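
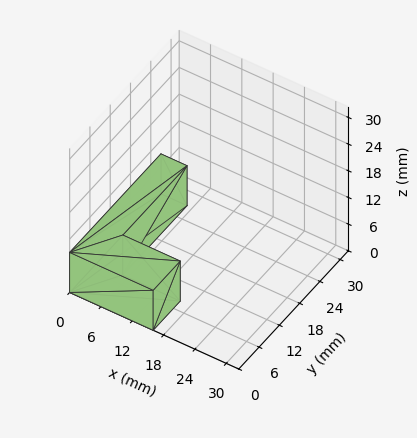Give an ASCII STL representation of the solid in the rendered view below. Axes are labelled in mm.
Reading the render: the shape is an L-shaped prism: outer 16 × 27 mm, arm thicknesses ≈ 8 mm (horizontal) and 5 mm (vertical), extruded 9 mm in z (dimensions read to the nearest mm from the axis ticks). For the STL, each face is triangulated and given an outward normal.

solid part
  facet normal 0.0000 0.0000 -1.0000
    outer loop
      vertex 16.00 8.00 0.00
      vertex 16.00 0.00 0.00
      vertex 0.00 0.00 0.00
    endloop
  endfacet
  facet normal 0.0000 0.0000 -1.0000
    outer loop
      vertex 5.00 8.00 0.00
      vertex 16.00 8.00 0.00
      vertex 0.00 0.00 0.00
    endloop
  endfacet
  facet normal 0.0000 0.0000 -1.0000
    outer loop
      vertex 5.00 27.00 0.00
      vertex 5.00 8.00 0.00
      vertex 0.00 0.00 0.00
    endloop
  endfacet
  facet normal 0.0000 0.0000 -1.0000
    outer loop
      vertex 0.00 27.00 0.00
      vertex 5.00 27.00 0.00
      vertex 0.00 0.00 0.00
    endloop
  endfacet
  facet normal 0.0000 0.0000 1.0000
    outer loop
      vertex 0.00 0.00 9.00
      vertex 16.00 0.00 9.00
      vertex 16.00 8.00 9.00
    endloop
  endfacet
  facet normal 0.0000 0.0000 1.0000
    outer loop
      vertex 0.00 0.00 9.00
      vertex 16.00 8.00 9.00
      vertex 5.00 8.00 9.00
    endloop
  endfacet
  facet normal 0.0000 0.0000 1.0000
    outer loop
      vertex 0.00 0.00 9.00
      vertex 5.00 8.00 9.00
      vertex 5.00 27.00 9.00
    endloop
  endfacet
  facet normal 0.0000 0.0000 1.0000
    outer loop
      vertex 0.00 0.00 9.00
      vertex 5.00 27.00 9.00
      vertex 0.00 27.00 9.00
    endloop
  endfacet
  facet normal 0.0000 -1.0000 0.0000
    outer loop
      vertex 0.00 0.00 0.00
      vertex 16.00 0.00 0.00
      vertex 16.00 0.00 9.00
    endloop
  endfacet
  facet normal 0.0000 -1.0000 0.0000
    outer loop
      vertex 0.00 0.00 0.00
      vertex 16.00 0.00 9.00
      vertex 0.00 0.00 9.00
    endloop
  endfacet
  facet normal 1.0000 0.0000 0.0000
    outer loop
      vertex 16.00 0.00 0.00
      vertex 16.00 8.00 0.00
      vertex 16.00 8.00 9.00
    endloop
  endfacet
  facet normal 1.0000 0.0000 0.0000
    outer loop
      vertex 16.00 0.00 0.00
      vertex 16.00 8.00 9.00
      vertex 16.00 0.00 9.00
    endloop
  endfacet
  facet normal 0.0000 1.0000 0.0000
    outer loop
      vertex 16.00 8.00 0.00
      vertex 5.00 8.00 0.00
      vertex 5.00 8.00 9.00
    endloop
  endfacet
  facet normal 0.0000 1.0000 0.0000
    outer loop
      vertex 16.00 8.00 0.00
      vertex 5.00 8.00 9.00
      vertex 16.00 8.00 9.00
    endloop
  endfacet
  facet normal 1.0000 0.0000 0.0000
    outer loop
      vertex 5.00 8.00 0.00
      vertex 5.00 27.00 0.00
      vertex 5.00 27.00 9.00
    endloop
  endfacet
  facet normal 1.0000 0.0000 0.0000
    outer loop
      vertex 5.00 8.00 0.00
      vertex 5.00 27.00 9.00
      vertex 5.00 8.00 9.00
    endloop
  endfacet
  facet normal 0.0000 1.0000 0.0000
    outer loop
      vertex 5.00 27.00 0.00
      vertex 0.00 27.00 0.00
      vertex 0.00 27.00 9.00
    endloop
  endfacet
  facet normal 0.0000 1.0000 0.0000
    outer loop
      vertex 5.00 27.00 0.00
      vertex 0.00 27.00 9.00
      vertex 5.00 27.00 9.00
    endloop
  endfacet
  facet normal -1.0000 0.0000 0.0000
    outer loop
      vertex 0.00 27.00 0.00
      vertex 0.00 0.00 0.00
      vertex 0.00 0.00 9.00
    endloop
  endfacet
  facet normal -1.0000 0.0000 0.0000
    outer loop
      vertex 0.00 27.00 0.00
      vertex 0.00 0.00 9.00
      vertex 0.00 27.00 9.00
    endloop
  endfacet
endsolid part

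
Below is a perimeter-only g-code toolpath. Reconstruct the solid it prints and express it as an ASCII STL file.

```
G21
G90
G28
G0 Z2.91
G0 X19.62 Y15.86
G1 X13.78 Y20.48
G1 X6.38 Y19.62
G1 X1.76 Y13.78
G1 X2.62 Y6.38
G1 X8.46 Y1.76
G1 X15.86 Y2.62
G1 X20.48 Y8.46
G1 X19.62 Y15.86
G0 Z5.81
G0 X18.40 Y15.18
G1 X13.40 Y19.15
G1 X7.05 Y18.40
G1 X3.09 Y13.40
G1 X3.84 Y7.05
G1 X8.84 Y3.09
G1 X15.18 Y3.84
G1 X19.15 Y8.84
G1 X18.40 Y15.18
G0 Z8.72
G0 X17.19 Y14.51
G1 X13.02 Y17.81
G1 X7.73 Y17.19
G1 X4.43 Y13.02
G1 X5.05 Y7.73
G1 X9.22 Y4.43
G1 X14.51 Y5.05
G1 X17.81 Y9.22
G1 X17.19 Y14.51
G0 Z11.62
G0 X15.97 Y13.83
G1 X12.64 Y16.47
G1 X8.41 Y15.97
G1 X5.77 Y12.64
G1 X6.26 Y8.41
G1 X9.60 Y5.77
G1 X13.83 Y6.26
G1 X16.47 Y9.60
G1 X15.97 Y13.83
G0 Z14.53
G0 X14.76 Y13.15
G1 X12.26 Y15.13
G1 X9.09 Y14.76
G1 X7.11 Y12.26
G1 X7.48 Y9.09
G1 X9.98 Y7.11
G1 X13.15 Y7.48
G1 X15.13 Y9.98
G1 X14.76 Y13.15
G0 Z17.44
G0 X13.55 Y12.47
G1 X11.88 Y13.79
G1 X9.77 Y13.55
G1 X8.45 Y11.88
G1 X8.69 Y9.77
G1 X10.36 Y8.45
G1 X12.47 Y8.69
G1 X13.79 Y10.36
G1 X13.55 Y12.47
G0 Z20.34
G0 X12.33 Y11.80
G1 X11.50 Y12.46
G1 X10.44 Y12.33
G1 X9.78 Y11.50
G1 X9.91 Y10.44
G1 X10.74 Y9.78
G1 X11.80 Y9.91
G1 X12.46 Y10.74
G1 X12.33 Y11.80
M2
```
solid part
  facet normal 0.0000 0.0000 -1.0000
    outer loop
      vertex 5.70 20.83 0.00
      vertex 14.16 21.82 0.00
      vertex 20.83 16.54 0.00
    endloop
  endfacet
  facet normal 0.0000 0.0000 -1.0000
    outer loop
      vertex 0.42 14.16 0.00
      vertex 5.70 20.83 0.00
      vertex 20.83 16.54 0.00
    endloop
  endfacet
  facet normal 0.0000 0.0000 -1.0000
    outer loop
      vertex 1.41 5.70 0.00
      vertex 0.42 14.16 0.00
      vertex 20.83 16.54 0.00
    endloop
  endfacet
  facet normal 0.0000 0.0000 -1.0000
    outer loop
      vertex 8.08 0.42 0.00
      vertex 1.41 5.70 0.00
      vertex 20.83 16.54 0.00
    endloop
  endfacet
  facet normal 0.0000 0.0000 -1.0000
    outer loop
      vertex 16.54 1.41 0.00
      vertex 8.08 0.42 0.00
      vertex 20.83 16.54 0.00
    endloop
  endfacet
  facet normal 0.0000 0.0000 -1.0000
    outer loop
      vertex 21.82 8.08 0.00
      vertex 16.54 1.41 0.00
      vertex 20.83 16.54 0.00
    endloop
  endfacet
  facet normal 0.5677 0.7171 0.4043
    outer loop
      vertex 20.83 16.54 0.00
      vertex 14.16 21.82 0.00
      vertex 11.12 11.12 23.25
    endloop
  endfacet
  facet normal -0.1063 0.9085 0.4042
    outer loop
      vertex 14.16 21.82 0.00
      vertex 5.70 20.83 0.00
      vertex 11.12 11.12 23.25
    endloop
  endfacet
  facet normal -0.7171 0.5677 0.4043
    outer loop
      vertex 5.70 20.83 0.00
      vertex 0.42 14.16 0.00
      vertex 11.12 11.12 23.25
    endloop
  endfacet
  facet normal -0.9085 -0.1063 0.4042
    outer loop
      vertex 0.42 14.16 0.00
      vertex 1.41 5.70 0.00
      vertex 11.12 11.12 23.25
    endloop
  endfacet
  facet normal -0.5677 -0.7171 0.4043
    outer loop
      vertex 1.41 5.70 0.00
      vertex 8.08 0.42 0.00
      vertex 11.12 11.12 23.25
    endloop
  endfacet
  facet normal 0.1063 -0.9085 0.4042
    outer loop
      vertex 8.08 0.42 0.00
      vertex 16.54 1.41 0.00
      vertex 11.12 11.12 23.25
    endloop
  endfacet
  facet normal 0.7171 -0.5677 0.4043
    outer loop
      vertex 16.54 1.41 0.00
      vertex 21.82 8.08 0.00
      vertex 11.12 11.12 23.25
    endloop
  endfacet
  facet normal 0.9085 0.1063 0.4042
    outer loop
      vertex 21.82 8.08 0.00
      vertex 20.83 16.54 0.00
      vertex 11.12 11.12 23.25
    endloop
  endfacet
endsolid part

The G0 Z moves step by Δz≈2.91 mm. The G1 loops shrink linearly with z, so the solid tapers from its base footprint up to z≈23.2. Closing with a flat bottom cap and the tapered top and triangulating gives 14 facets — a regular 8-sided pyramid, base circumscribed radius ≈ 11.1 mm, apex at z ≈ 23.2 mm.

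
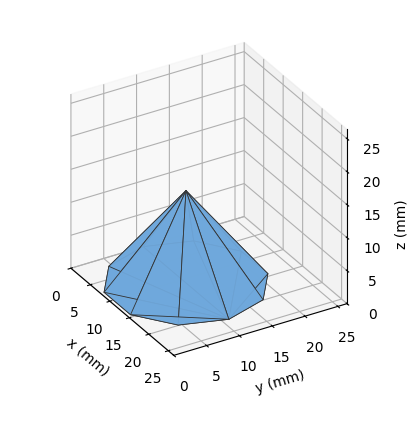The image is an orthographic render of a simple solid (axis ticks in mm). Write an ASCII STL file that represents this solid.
Reading the render: the shape is a regular 10-sided pyramid, base circumscribed radius ≈ 11 mm, apex at z ≈ 14 mm (dimensions read to the nearest mm from the axis ticks). For the STL, each face is triangulated and given an outward normal.

solid part
  facet normal 0.0000 0.0000 -1.0000
    outer loop
      vertex 14.40 21.46 0.00
      vertex 19.90 17.47 0.00
      vertex 22.00 11.00 0.00
    endloop
  endfacet
  facet normal 0.0000 0.0000 -1.0000
    outer loop
      vertex 7.60 21.46 0.00
      vertex 14.40 21.46 0.00
      vertex 22.00 11.00 0.00
    endloop
  endfacet
  facet normal 0.0000 0.0000 -1.0000
    outer loop
      vertex 2.10 17.47 0.00
      vertex 7.60 21.46 0.00
      vertex 22.00 11.00 0.00
    endloop
  endfacet
  facet normal 0.0000 0.0000 -1.0000
    outer loop
      vertex 0.00 11.00 0.00
      vertex 2.10 17.47 0.00
      vertex 22.00 11.00 0.00
    endloop
  endfacet
  facet normal 0.0000 0.0000 -1.0000
    outer loop
      vertex 2.10 4.53 0.00
      vertex 0.00 11.00 0.00
      vertex 22.00 11.00 0.00
    endloop
  endfacet
  facet normal 0.0000 0.0000 -1.0000
    outer loop
      vertex 7.60 0.54 0.00
      vertex 2.10 4.53 0.00
      vertex 22.00 11.00 0.00
    endloop
  endfacet
  facet normal 0.0000 0.0000 -1.0000
    outer loop
      vertex 14.40 0.54 0.00
      vertex 7.60 0.54 0.00
      vertex 22.00 11.00 0.00
    endloop
  endfacet
  facet normal 0.0000 0.0000 -1.0000
    outer loop
      vertex 19.90 4.53 0.00
      vertex 14.40 0.54 0.00
      vertex 22.00 11.00 0.00
    endloop
  endfacet
  facet normal 0.7619 0.2473 0.5986
    outer loop
      vertex 22.00 11.00 0.00
      vertex 19.90 17.47 0.00
      vertex 11.00 11.00 14.00
    endloop
  endfacet
  facet normal 0.4704 0.6484 0.5987
    outer loop
      vertex 19.90 17.47 0.00
      vertex 14.40 21.46 0.00
      vertex 11.00 11.00 14.00
    endloop
  endfacet
  facet normal 0.0000 0.8011 0.5985
    outer loop
      vertex 14.40 21.46 0.00
      vertex 7.60 21.46 0.00
      vertex 11.00 11.00 14.00
    endloop
  endfacet
  facet normal -0.4704 0.6484 0.5987
    outer loop
      vertex 7.60 21.46 0.00
      vertex 2.10 17.47 0.00
      vertex 11.00 11.00 14.00
    endloop
  endfacet
  facet normal -0.7619 0.2473 0.5986
    outer loop
      vertex 2.10 17.47 0.00
      vertex 0.00 11.00 0.00
      vertex 11.00 11.00 14.00
    endloop
  endfacet
  facet normal -0.7619 -0.2473 0.5986
    outer loop
      vertex 0.00 11.00 0.00
      vertex 2.10 4.53 0.00
      vertex 11.00 11.00 14.00
    endloop
  endfacet
  facet normal -0.4704 -0.6484 0.5987
    outer loop
      vertex 2.10 4.53 0.00
      vertex 7.60 0.54 0.00
      vertex 11.00 11.00 14.00
    endloop
  endfacet
  facet normal 0.0000 -0.8011 0.5985
    outer loop
      vertex 7.60 0.54 0.00
      vertex 14.40 0.54 0.00
      vertex 11.00 11.00 14.00
    endloop
  endfacet
  facet normal 0.4704 -0.6484 0.5987
    outer loop
      vertex 14.40 0.54 0.00
      vertex 19.90 4.53 0.00
      vertex 11.00 11.00 14.00
    endloop
  endfacet
  facet normal 0.7619 -0.2473 0.5986
    outer loop
      vertex 19.90 4.53 0.00
      vertex 22.00 11.00 0.00
      vertex 11.00 11.00 14.00
    endloop
  endfacet
endsolid part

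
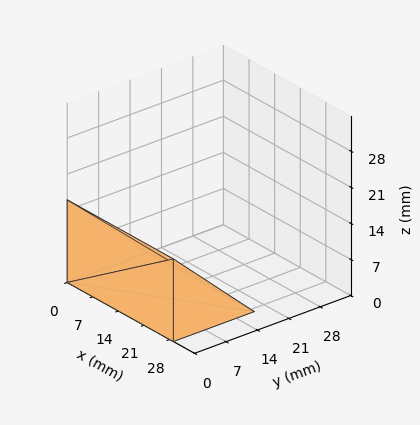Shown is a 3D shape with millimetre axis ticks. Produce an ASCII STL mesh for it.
Reading the render: the shape is a wedge (ramp): 29 × 18 mm base, rising to 16 mm along the y=0 edge and sloping linearly to z=0 at y=18 (dimensions read to the nearest mm from the axis ticks). For the STL, each face is triangulated and given an outward normal.

solid part
  facet normal 0.0000 0.0000 -1.0000
    outer loop
      vertex 29.0 18.0 0.0
      vertex 29.0 0.0 0.0
      vertex 0.0 0.0 0.0
    endloop
  endfacet
  facet normal 0.0000 0.0000 -1.0000
    outer loop
      vertex 0.0 18.0 0.0
      vertex 29.0 18.0 0.0
      vertex 0.0 0.0 0.0
    endloop
  endfacet
  facet normal 0.0000 -1.0000 0.0000
    outer loop
      vertex 0.0 0.0 0.0
      vertex 29.0 0.0 0.0
      vertex 29.0 0.0 16.0
    endloop
  endfacet
  facet normal 0.0000 -1.0000 0.0000
    outer loop
      vertex 0.0 0.0 0.0
      vertex 29.0 0.0 16.0
      vertex 0.0 0.0 16.0
    endloop
  endfacet
  facet normal 0.0000 0.6644 0.7474
    outer loop
      vertex 0.0 0.0 16.0
      vertex 29.0 0.0 16.0
      vertex 29.0 18.0 0.0
    endloop
  endfacet
  facet normal 0.0000 0.6644 0.7474
    outer loop
      vertex 0.0 0.0 16.0
      vertex 29.0 18.0 0.0
      vertex 0.0 18.0 0.0
    endloop
  endfacet
  facet normal -1.0000 0.0000 0.0000
    outer loop
      vertex 0.0 0.0 16.0
      vertex 0.0 18.0 0.0
      vertex 0.0 0.0 0.0
    endloop
  endfacet
  facet normal 1.0000 0.0000 0.0000
    outer loop
      vertex 29.0 0.0 0.0
      vertex 29.0 18.0 0.0
      vertex 29.0 0.0 16.0
    endloop
  endfacet
endsolid part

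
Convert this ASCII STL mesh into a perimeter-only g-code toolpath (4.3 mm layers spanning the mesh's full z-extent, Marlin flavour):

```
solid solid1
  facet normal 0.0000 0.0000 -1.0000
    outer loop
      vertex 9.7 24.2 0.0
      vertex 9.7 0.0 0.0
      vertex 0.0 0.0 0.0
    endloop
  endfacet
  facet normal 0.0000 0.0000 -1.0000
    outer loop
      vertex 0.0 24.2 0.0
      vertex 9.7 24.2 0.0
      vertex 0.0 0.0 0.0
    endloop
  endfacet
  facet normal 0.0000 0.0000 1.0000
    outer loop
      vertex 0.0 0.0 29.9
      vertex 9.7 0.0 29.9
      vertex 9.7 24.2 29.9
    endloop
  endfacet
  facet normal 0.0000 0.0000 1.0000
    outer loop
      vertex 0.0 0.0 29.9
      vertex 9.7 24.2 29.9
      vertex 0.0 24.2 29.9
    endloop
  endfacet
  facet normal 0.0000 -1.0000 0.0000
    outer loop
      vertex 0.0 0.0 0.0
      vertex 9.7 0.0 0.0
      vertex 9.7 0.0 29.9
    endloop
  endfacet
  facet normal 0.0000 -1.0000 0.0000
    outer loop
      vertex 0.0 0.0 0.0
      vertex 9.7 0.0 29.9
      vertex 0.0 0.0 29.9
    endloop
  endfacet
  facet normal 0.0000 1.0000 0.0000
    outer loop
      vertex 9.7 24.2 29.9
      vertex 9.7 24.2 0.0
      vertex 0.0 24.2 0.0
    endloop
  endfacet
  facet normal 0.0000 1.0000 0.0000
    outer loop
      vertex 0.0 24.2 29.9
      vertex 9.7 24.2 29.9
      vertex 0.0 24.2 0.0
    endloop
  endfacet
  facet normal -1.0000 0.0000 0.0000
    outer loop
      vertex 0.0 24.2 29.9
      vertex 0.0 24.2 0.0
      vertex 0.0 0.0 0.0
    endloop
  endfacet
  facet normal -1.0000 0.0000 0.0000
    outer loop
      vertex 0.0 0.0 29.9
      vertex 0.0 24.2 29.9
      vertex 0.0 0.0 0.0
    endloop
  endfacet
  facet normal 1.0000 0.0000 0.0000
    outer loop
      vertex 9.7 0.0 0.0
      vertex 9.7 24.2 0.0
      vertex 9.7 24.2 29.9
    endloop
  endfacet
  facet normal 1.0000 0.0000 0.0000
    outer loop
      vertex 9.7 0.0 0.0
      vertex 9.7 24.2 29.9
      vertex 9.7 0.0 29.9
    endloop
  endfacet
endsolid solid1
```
; perimeter-only toolpath
G21 ; units = mm
G90 ; absolute positioning
G28 ; home
; layer 1
G0 Z4.3
G0 X0.0 Y0.0
G1 X9.7 Y0.0
G1 X9.7 Y24.2
G1 X0.0 Y24.2
G1 X0.0 Y0.0
; layer 2
G0 Z8.5
G0 X0.0 Y0.0
G1 X9.7 Y0.0
G1 X9.7 Y24.2
G1 X0.0 Y24.2
G1 X0.0 Y0.0
; layer 3
G0 Z12.8
G0 X0.0 Y0.0
G1 X9.7 Y0.0
G1 X9.7 Y24.2
G1 X0.0 Y24.2
G1 X0.0 Y0.0
; layer 4
G0 Z17.1
G0 X0.0 Y0.0
G1 X9.7 Y0.0
G1 X9.7 Y24.2
G1 X0.0 Y24.2
G1 X0.0 Y0.0
; layer 5
G0 Z21.4
G0 X0.0 Y0.0
G1 X9.7 Y0.0
G1 X9.7 Y24.2
G1 X0.0 Y24.2
G1 X0.0 Y0.0
; layer 6
G0 Z25.6
G0 X0.0 Y0.0
G1 X9.7 Y0.0
G1 X9.7 Y24.2
G1 X0.0 Y24.2
G1 X0.0 Y0.0
; layer 7
G0 Z29.9
G0 X0.0 Y0.0
G1 X9.7 Y0.0
G1 X9.7 Y24.2
G1 X0.0 Y24.2
G1 X0.0 Y0.0
M2 ; end

The solid is a rectangular box, roughly 9.7 × 24.2 mm footprint and 29.9 mm tall. Slicing at Δz = 4.3 mm — 7 equal slices spanning the solid's height, so layer i sits at z = i·h/7 — gives 7 non-empty perimeters. Each is a 4-segment closed polygon; G0 lifts to the layer z and rapids to the start vertex, then G1 traces the edges.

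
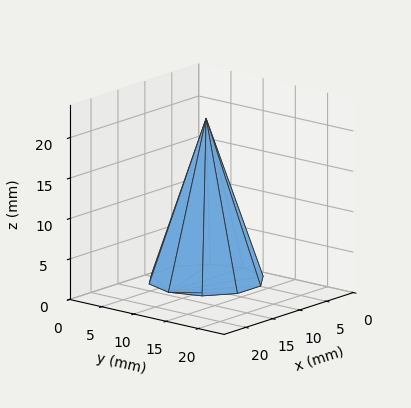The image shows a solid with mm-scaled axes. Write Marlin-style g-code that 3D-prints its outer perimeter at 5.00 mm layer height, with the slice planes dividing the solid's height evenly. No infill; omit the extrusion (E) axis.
Reading the render: the shape is a regular 10-sided pyramid, base circumscribed radius ≈ 7 mm, apex at z ≈ 20 mm (dimensions read to the nearest mm from the axis ticks). For the g-code, the solid's height is divided into equal slices at the stated Δz and each level perimeter traced with G1 moves after a G0 lift.

; perimeter-only toolpath
G21 ; units = mm
G90 ; absolute positioning
G28 ; home
; layer 1
G0 Z5.00
G0 X12.25 Y7.00
G1 X11.25 Y10.08
G1 X8.62 Y12.00
G1 X5.38 Y12.00
G1 X2.75 Y10.08
G1 X1.75 Y7.00
G1 X2.75 Y3.92
G1 X5.38 Y2.00
G1 X8.62 Y2.00
G1 X11.25 Y3.92
G1 X12.25 Y7.00
; layer 2
G0 Z10.00
G0 X10.50 Y7.00
G1 X9.83 Y9.05
G1 X8.08 Y10.33
G1 X5.92 Y10.33
G1 X4.17 Y9.05
G1 X3.50 Y7.00
G1 X4.17 Y4.95
G1 X5.92 Y3.67
G1 X8.08 Y3.67
G1 X9.83 Y4.95
G1 X10.50 Y7.00
; layer 3
G0 Z15.00
G0 X8.75 Y7.00
G1 X8.41 Y8.03
G1 X7.54 Y8.66
G1 X6.46 Y8.66
G1 X5.58 Y8.03
G1 X5.25 Y7.00
G1 X5.58 Y5.97
G1 X6.46 Y5.33
G1 X7.54 Y5.33
G1 X8.41 Y5.97
G1 X8.75 Y7.00
M2 ; end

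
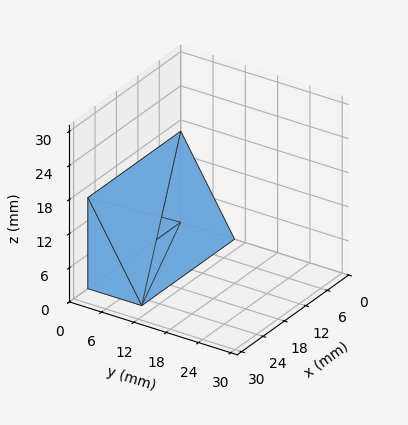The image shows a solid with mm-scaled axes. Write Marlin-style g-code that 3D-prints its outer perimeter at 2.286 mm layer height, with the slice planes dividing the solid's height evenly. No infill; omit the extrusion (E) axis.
Reading the render: the shape is a wedge (ramp): 26 × 10 mm base, rising to 16 mm along the y=0 edge and sloping linearly to z=0 at y=10 (dimensions read to the nearest mm from the axis ticks). For the g-code, the solid's height is divided into equal slices at the stated Δz and each level perimeter traced with G1 moves after a G0 lift.

; perimeter-only toolpath
G21 ; units = mm
G90 ; absolute positioning
G28 ; home
; layer 1
G0 Z2.286
G0 X0.000 Y0.000
G1 X26.000 Y0.000
G1 X26.000 Y8.571
G1 X0.000 Y8.571
G1 X0.000 Y0.000
; layer 2
G0 Z4.571
G0 X0.000 Y0.000
G1 X26.000 Y0.000
G1 X26.000 Y7.143
G1 X0.000 Y7.143
G1 X0.000 Y0.000
; layer 3
G0 Z6.857
G0 X0.000 Y0.000
G1 X26.000 Y0.000
G1 X26.000 Y5.714
G1 X0.000 Y5.714
G1 X0.000 Y0.000
; layer 4
G0 Z9.143
G0 X0.000 Y0.000
G1 X26.000 Y0.000
G1 X26.000 Y4.286
G1 X0.000 Y4.286
G1 X0.000 Y0.000
; layer 5
G0 Z11.429
G0 X0.000 Y0.000
G1 X26.000 Y0.000
G1 X26.000 Y2.857
G1 X0.000 Y2.857
G1 X0.000 Y0.000
; layer 6
G0 Z13.714
G0 X0.000 Y0.000
G1 X26.000 Y0.000
G1 X26.000 Y1.429
G1 X0.000 Y1.429
G1 X0.000 Y0.000
M2 ; end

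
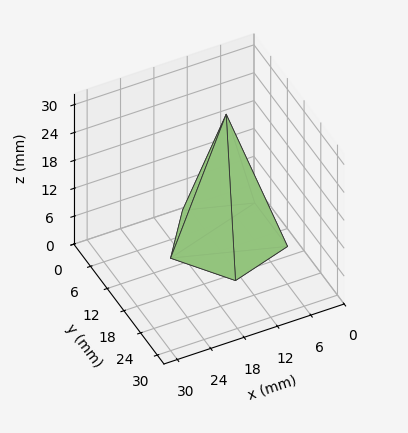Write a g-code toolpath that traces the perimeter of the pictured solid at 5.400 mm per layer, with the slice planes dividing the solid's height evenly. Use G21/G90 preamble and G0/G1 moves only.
Reading the render: the shape is a regular 5-sided pyramid, base circumscribed radius ≈ 10 mm, apex at z ≈ 27 mm (dimensions read to the nearest mm from the axis ticks). For the g-code, the solid's height is divided into equal slices at the stated Δz and each level perimeter traced with G1 moves after a G0 lift.

; perimeter-only toolpath
G21 ; units = mm
G90 ; absolute positioning
G28 ; home
; layer 1
G0 Z5.400
G0 X18.000 Y10.000
G1 X12.472 Y17.609
G1 X3.528 Y14.702
G1 X3.528 Y5.298
G1 X12.472 Y2.391
G1 X18.000 Y10.000
; layer 2
G0 Z10.800
G0 X16.000 Y10.000
G1 X11.854 Y15.707
G1 X5.146 Y13.527
G1 X5.146 Y6.473
G1 X11.854 Y4.293
G1 X16.000 Y10.000
; layer 3
G0 Z16.200
G0 X14.000 Y10.000
G1 X11.236 Y13.804
G1 X6.764 Y12.351
G1 X6.764 Y7.649
G1 X11.236 Y6.196
G1 X14.000 Y10.000
; layer 4
G0 Z21.600
G0 X12.000 Y10.000
G1 X10.618 Y11.902
G1 X8.382 Y11.176
G1 X8.382 Y8.824
G1 X10.618 Y8.098
G1 X12.000 Y10.000
M2 ; end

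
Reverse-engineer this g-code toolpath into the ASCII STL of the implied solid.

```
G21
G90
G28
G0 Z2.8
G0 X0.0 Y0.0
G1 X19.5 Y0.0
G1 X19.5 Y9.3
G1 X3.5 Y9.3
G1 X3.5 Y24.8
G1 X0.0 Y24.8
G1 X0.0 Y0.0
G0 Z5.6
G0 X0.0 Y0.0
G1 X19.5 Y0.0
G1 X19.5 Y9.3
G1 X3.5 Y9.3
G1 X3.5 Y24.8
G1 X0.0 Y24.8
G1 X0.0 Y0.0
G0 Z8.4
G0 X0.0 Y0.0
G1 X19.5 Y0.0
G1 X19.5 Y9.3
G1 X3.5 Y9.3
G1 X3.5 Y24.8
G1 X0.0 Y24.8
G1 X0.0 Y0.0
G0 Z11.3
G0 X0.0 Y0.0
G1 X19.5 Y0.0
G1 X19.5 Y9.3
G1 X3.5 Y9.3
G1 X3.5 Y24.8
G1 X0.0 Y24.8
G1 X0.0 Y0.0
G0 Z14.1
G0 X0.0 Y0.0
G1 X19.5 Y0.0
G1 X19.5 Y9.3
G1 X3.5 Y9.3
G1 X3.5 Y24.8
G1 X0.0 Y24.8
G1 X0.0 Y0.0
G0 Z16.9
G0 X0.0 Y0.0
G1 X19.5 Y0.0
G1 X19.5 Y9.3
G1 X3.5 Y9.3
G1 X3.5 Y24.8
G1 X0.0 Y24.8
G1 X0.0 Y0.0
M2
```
solid part
  facet normal 0.0000 0.0000 -1.0000
    outer loop
      vertex 19.5 9.3 0.0
      vertex 19.5 0.0 0.0
      vertex 0.0 0.0 0.0
    endloop
  endfacet
  facet normal 0.0000 0.0000 -1.0000
    outer loop
      vertex 3.5 9.3 0.0
      vertex 19.5 9.3 0.0
      vertex 0.0 0.0 0.0
    endloop
  endfacet
  facet normal 0.0000 0.0000 -1.0000
    outer loop
      vertex 3.5 24.8 0.0
      vertex 3.5 9.3 0.0
      vertex 0.0 0.0 0.0
    endloop
  endfacet
  facet normal 0.0000 0.0000 -1.0000
    outer loop
      vertex 0.0 24.8 0.0
      vertex 3.5 24.8 0.0
      vertex 0.0 0.0 0.0
    endloop
  endfacet
  facet normal 0.0000 0.0000 1.0000
    outer loop
      vertex 0.0 0.0 16.9
      vertex 19.5 0.0 16.9
      vertex 19.5 9.3 16.9
    endloop
  endfacet
  facet normal 0.0000 0.0000 1.0000
    outer loop
      vertex 0.0 0.0 16.9
      vertex 19.5 9.3 16.9
      vertex 3.5 9.3 16.9
    endloop
  endfacet
  facet normal 0.0000 0.0000 1.0000
    outer loop
      vertex 0.0 0.0 16.9
      vertex 3.5 9.3 16.9
      vertex 3.5 24.8 16.9
    endloop
  endfacet
  facet normal 0.0000 0.0000 1.0000
    outer loop
      vertex 0.0 0.0 16.9
      vertex 3.5 24.8 16.9
      vertex 0.0 24.8 16.9
    endloop
  endfacet
  facet normal 0.0000 -1.0000 0.0000
    outer loop
      vertex 0.0 0.0 0.0
      vertex 19.5 0.0 0.0
      vertex 19.5 0.0 16.9
    endloop
  endfacet
  facet normal 0.0000 -1.0000 0.0000
    outer loop
      vertex 0.0 0.0 0.0
      vertex 19.5 0.0 16.9
      vertex 0.0 0.0 16.9
    endloop
  endfacet
  facet normal 1.0000 0.0000 0.0000
    outer loop
      vertex 19.5 0.0 0.0
      vertex 19.5 9.3 0.0
      vertex 19.5 9.3 16.9
    endloop
  endfacet
  facet normal 1.0000 0.0000 0.0000
    outer loop
      vertex 19.5 0.0 0.0
      vertex 19.5 9.3 16.9
      vertex 19.5 0.0 16.9
    endloop
  endfacet
  facet normal 0.0000 1.0000 0.0000
    outer loop
      vertex 19.5 9.3 0.0
      vertex 3.5 9.3 0.0
      vertex 3.5 9.3 16.9
    endloop
  endfacet
  facet normal 0.0000 1.0000 0.0000
    outer loop
      vertex 19.5 9.3 0.0
      vertex 3.5 9.3 16.9
      vertex 19.5 9.3 16.9
    endloop
  endfacet
  facet normal 1.0000 0.0000 0.0000
    outer loop
      vertex 3.5 9.3 0.0
      vertex 3.5 24.8 0.0
      vertex 3.5 24.8 16.9
    endloop
  endfacet
  facet normal 1.0000 0.0000 0.0000
    outer loop
      vertex 3.5 9.3 0.0
      vertex 3.5 24.8 16.9
      vertex 3.5 9.3 16.9
    endloop
  endfacet
  facet normal 0.0000 1.0000 0.0000
    outer loop
      vertex 3.5 24.8 0.0
      vertex 0.0 24.8 0.0
      vertex 0.0 24.8 16.9
    endloop
  endfacet
  facet normal 0.0000 1.0000 0.0000
    outer loop
      vertex 3.5 24.8 0.0
      vertex 0.0 24.8 16.9
      vertex 3.5 24.8 16.9
    endloop
  endfacet
  facet normal -1.0000 0.0000 0.0000
    outer loop
      vertex 0.0 24.8 0.0
      vertex 0.0 0.0 0.0
      vertex 0.0 0.0 16.9
    endloop
  endfacet
  facet normal -1.0000 0.0000 0.0000
    outer loop
      vertex 0.0 24.8 0.0
      vertex 0.0 0.0 16.9
      vertex 0.0 24.8 16.9
    endloop
  endfacet
endsolid part

The G0 Z moves step by Δz≈2.8 mm. Every layer's G1 loop is the same polygon, so the solid is a straight extrusion of it from z=0 to z≈16.9. Closing with flat bottom and top caps and triangulating gives 20 facets — an L-shaped prism: outer 19.5 × 24.8 mm, arm thicknesses ≈ 9.3 mm (horizontal) and 3.5 mm (vertical), extruded 16.9 mm in z.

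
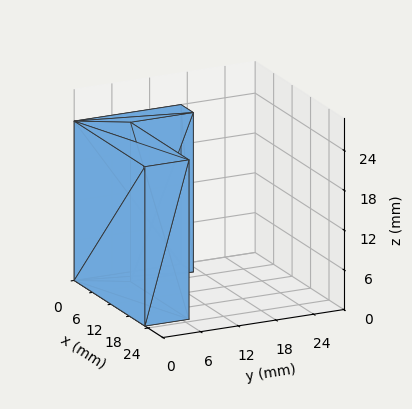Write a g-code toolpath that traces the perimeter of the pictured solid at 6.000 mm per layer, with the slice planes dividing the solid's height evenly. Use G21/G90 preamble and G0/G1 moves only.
Reading the render: the shape is an L-shaped prism: outer 23 × 17 mm, arm thicknesses ≈ 7 mm (horizontal) and 4 mm (vertical), extruded 24 mm in z (dimensions read to the nearest mm from the axis ticks). For the g-code, the solid's height is divided into equal slices at the stated Δz and each level perimeter traced with G1 moves after a G0 lift.

; perimeter-only toolpath
G21 ; units = mm
G90 ; absolute positioning
G28 ; home
; layer 1
G0 Z6.000
G0 X0.000 Y0.000
G1 X23.000 Y0.000
G1 X23.000 Y7.000
G1 X4.000 Y7.000
G1 X4.000 Y17.000
G1 X0.000 Y17.000
G1 X0.000 Y0.000
; layer 2
G0 Z12.000
G0 X0.000 Y0.000
G1 X23.000 Y0.000
G1 X23.000 Y7.000
G1 X4.000 Y7.000
G1 X4.000 Y17.000
G1 X0.000 Y17.000
G1 X0.000 Y0.000
; layer 3
G0 Z18.000
G0 X0.000 Y0.000
G1 X23.000 Y0.000
G1 X23.000 Y7.000
G1 X4.000 Y7.000
G1 X4.000 Y17.000
G1 X0.000 Y17.000
G1 X0.000 Y0.000
; layer 4
G0 Z24.000
G0 X0.000 Y0.000
G1 X23.000 Y0.000
G1 X23.000 Y7.000
G1 X4.000 Y7.000
G1 X4.000 Y17.000
G1 X0.000 Y17.000
G1 X0.000 Y0.000
M2 ; end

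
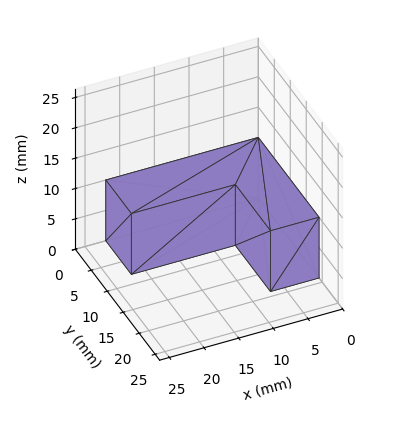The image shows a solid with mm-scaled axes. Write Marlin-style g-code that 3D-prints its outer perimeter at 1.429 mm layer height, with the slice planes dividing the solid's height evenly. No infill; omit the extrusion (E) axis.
Reading the render: the shape is an L-shaped prism: outer 22 × 19 mm, arm thicknesses ≈ 8 mm (horizontal) and 7 mm (vertical), extruded 10 mm in z (dimensions read to the nearest mm from the axis ticks). For the g-code, the solid's height is divided into equal slices at the stated Δz and each level perimeter traced with G1 moves after a G0 lift.

; perimeter-only toolpath
G21 ; units = mm
G90 ; absolute positioning
G28 ; home
; layer 1
G0 Z1.429
G0 X0.000 Y0.000
G1 X22.000 Y0.000
G1 X22.000 Y8.000
G1 X7.000 Y8.000
G1 X7.000 Y19.000
G1 X0.000 Y19.000
G1 X0.000 Y0.000
; layer 2
G0 Z2.857
G0 X0.000 Y0.000
G1 X22.000 Y0.000
G1 X22.000 Y8.000
G1 X7.000 Y8.000
G1 X7.000 Y19.000
G1 X0.000 Y19.000
G1 X0.000 Y0.000
; layer 3
G0 Z4.286
G0 X0.000 Y0.000
G1 X22.000 Y0.000
G1 X22.000 Y8.000
G1 X7.000 Y8.000
G1 X7.000 Y19.000
G1 X0.000 Y19.000
G1 X0.000 Y0.000
; layer 4
G0 Z5.714
G0 X0.000 Y0.000
G1 X22.000 Y0.000
G1 X22.000 Y8.000
G1 X7.000 Y8.000
G1 X7.000 Y19.000
G1 X0.000 Y19.000
G1 X0.000 Y0.000
; layer 5
G0 Z7.143
G0 X0.000 Y0.000
G1 X22.000 Y0.000
G1 X22.000 Y8.000
G1 X7.000 Y8.000
G1 X7.000 Y19.000
G1 X0.000 Y19.000
G1 X0.000 Y0.000
; layer 6
G0 Z8.571
G0 X0.000 Y0.000
G1 X22.000 Y0.000
G1 X22.000 Y8.000
G1 X7.000 Y8.000
G1 X7.000 Y19.000
G1 X0.000 Y19.000
G1 X0.000 Y0.000
; layer 7
G0 Z10.000
G0 X0.000 Y0.000
G1 X22.000 Y0.000
G1 X22.000 Y8.000
G1 X7.000 Y8.000
G1 X7.000 Y19.000
G1 X0.000 Y19.000
G1 X0.000 Y0.000
M2 ; end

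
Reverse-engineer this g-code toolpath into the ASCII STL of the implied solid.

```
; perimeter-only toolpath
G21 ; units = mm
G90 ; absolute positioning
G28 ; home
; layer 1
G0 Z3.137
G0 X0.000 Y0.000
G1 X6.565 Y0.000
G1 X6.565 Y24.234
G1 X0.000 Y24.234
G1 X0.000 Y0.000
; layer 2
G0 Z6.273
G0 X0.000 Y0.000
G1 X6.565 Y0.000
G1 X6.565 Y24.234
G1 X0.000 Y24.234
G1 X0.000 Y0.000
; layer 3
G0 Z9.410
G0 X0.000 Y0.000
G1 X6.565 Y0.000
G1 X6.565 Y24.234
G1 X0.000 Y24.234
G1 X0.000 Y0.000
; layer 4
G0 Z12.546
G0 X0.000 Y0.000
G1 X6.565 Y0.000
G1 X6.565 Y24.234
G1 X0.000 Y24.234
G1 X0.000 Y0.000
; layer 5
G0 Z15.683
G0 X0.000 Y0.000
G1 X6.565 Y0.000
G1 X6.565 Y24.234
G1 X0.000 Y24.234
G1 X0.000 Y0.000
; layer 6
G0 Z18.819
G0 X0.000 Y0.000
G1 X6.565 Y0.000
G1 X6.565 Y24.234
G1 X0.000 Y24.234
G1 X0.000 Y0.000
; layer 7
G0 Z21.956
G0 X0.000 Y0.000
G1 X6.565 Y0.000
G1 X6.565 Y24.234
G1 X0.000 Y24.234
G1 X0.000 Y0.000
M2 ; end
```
solid part
  facet normal 0.0000 0.0000 -1.0000
    outer loop
      vertex 6.565 24.234 0.000
      vertex 6.565 0.000 0.000
      vertex 0.000 0.000 0.000
    endloop
  endfacet
  facet normal 0.0000 0.0000 -1.0000
    outer loop
      vertex 0.000 24.234 0.000
      vertex 6.565 24.234 0.000
      vertex 0.000 0.000 0.000
    endloop
  endfacet
  facet normal 0.0000 0.0000 1.0000
    outer loop
      vertex 0.000 0.000 21.956
      vertex 6.565 0.000 21.956
      vertex 6.565 24.234 21.956
    endloop
  endfacet
  facet normal 0.0000 0.0000 1.0000
    outer loop
      vertex 0.000 0.000 21.956
      vertex 6.565 24.234 21.956
      vertex 0.000 24.234 21.956
    endloop
  endfacet
  facet normal 0.0000 -1.0000 0.0000
    outer loop
      vertex 0.000 0.000 0.000
      vertex 6.565 0.000 0.000
      vertex 6.565 0.000 21.956
    endloop
  endfacet
  facet normal 0.0000 -1.0000 0.0000
    outer loop
      vertex 0.000 0.000 0.000
      vertex 6.565 0.000 21.956
      vertex 0.000 0.000 21.956
    endloop
  endfacet
  facet normal 0.0000 1.0000 0.0000
    outer loop
      vertex 6.565 24.234 21.956
      vertex 6.565 24.234 0.000
      vertex 0.000 24.234 0.000
    endloop
  endfacet
  facet normal 0.0000 1.0000 0.0000
    outer loop
      vertex 0.000 24.234 21.956
      vertex 6.565 24.234 21.956
      vertex 0.000 24.234 0.000
    endloop
  endfacet
  facet normal -1.0000 0.0000 0.0000
    outer loop
      vertex 0.000 24.234 21.956
      vertex 0.000 24.234 0.000
      vertex 0.000 0.000 0.000
    endloop
  endfacet
  facet normal -1.0000 0.0000 0.0000
    outer loop
      vertex 0.000 0.000 21.956
      vertex 0.000 24.234 21.956
      vertex 0.000 0.000 0.000
    endloop
  endfacet
  facet normal 1.0000 0.0000 0.0000
    outer loop
      vertex 6.565 0.000 0.000
      vertex 6.565 24.234 0.000
      vertex 6.565 24.234 21.956
    endloop
  endfacet
  facet normal 1.0000 0.0000 0.0000
    outer loop
      vertex 6.565 0.000 0.000
      vertex 6.565 24.234 21.956
      vertex 6.565 0.000 21.956
    endloop
  endfacet
endsolid part

The G0 Z moves step by Δz≈3.137 mm. Every layer's G1 loop is the same polygon, so the solid is a straight extrusion of it from z=0 to z≈22. Closing with flat bottom and top caps and triangulating gives 12 facets — a rectangular box, roughly 6.57 × 24.2 mm footprint and 22 mm tall.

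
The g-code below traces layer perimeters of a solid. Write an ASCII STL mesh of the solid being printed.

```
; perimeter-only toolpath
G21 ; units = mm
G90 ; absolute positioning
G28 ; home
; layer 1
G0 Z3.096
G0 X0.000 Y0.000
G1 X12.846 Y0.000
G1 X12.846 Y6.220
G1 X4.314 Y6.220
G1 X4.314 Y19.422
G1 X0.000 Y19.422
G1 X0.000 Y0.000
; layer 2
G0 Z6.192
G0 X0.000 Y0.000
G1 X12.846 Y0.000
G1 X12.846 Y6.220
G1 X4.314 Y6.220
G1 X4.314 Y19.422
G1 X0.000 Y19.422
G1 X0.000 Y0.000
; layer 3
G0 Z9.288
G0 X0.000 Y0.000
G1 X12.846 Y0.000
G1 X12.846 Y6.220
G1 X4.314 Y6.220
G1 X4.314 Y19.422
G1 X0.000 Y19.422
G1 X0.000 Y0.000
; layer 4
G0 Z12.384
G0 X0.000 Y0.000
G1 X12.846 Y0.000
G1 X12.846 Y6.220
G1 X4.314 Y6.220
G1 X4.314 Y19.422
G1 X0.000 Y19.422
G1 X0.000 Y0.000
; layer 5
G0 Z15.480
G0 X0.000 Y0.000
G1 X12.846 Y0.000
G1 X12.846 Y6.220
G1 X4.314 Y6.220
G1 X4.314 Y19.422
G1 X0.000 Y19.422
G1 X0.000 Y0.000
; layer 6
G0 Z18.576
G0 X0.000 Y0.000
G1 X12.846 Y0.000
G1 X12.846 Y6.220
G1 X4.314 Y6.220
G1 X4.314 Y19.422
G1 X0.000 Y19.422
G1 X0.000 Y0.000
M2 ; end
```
solid part
  facet normal 0.0000 0.0000 -1.0000
    outer loop
      vertex 12.846 6.220 0.000
      vertex 12.846 0.000 0.000
      vertex 0.000 0.000 0.000
    endloop
  endfacet
  facet normal 0.0000 0.0000 -1.0000
    outer loop
      vertex 4.314 6.220 0.000
      vertex 12.846 6.220 0.000
      vertex 0.000 0.000 0.000
    endloop
  endfacet
  facet normal 0.0000 0.0000 -1.0000
    outer loop
      vertex 4.314 19.422 0.000
      vertex 4.314 6.220 0.000
      vertex 0.000 0.000 0.000
    endloop
  endfacet
  facet normal 0.0000 0.0000 -1.0000
    outer loop
      vertex 0.000 19.422 0.000
      vertex 4.314 19.422 0.000
      vertex 0.000 0.000 0.000
    endloop
  endfacet
  facet normal 0.0000 0.0000 1.0000
    outer loop
      vertex 0.000 0.000 18.576
      vertex 12.846 0.000 18.576
      vertex 12.846 6.220 18.576
    endloop
  endfacet
  facet normal 0.0000 0.0000 1.0000
    outer loop
      vertex 0.000 0.000 18.576
      vertex 12.846 6.220 18.576
      vertex 4.314 6.220 18.576
    endloop
  endfacet
  facet normal 0.0000 0.0000 1.0000
    outer loop
      vertex 0.000 0.000 18.576
      vertex 4.314 6.220 18.576
      vertex 4.314 19.422 18.576
    endloop
  endfacet
  facet normal 0.0000 0.0000 1.0000
    outer loop
      vertex 0.000 0.000 18.576
      vertex 4.314 19.422 18.576
      vertex 0.000 19.422 18.576
    endloop
  endfacet
  facet normal 0.0000 -1.0000 0.0000
    outer loop
      vertex 0.000 0.000 0.000
      vertex 12.846 0.000 0.000
      vertex 12.846 0.000 18.576
    endloop
  endfacet
  facet normal 0.0000 -1.0000 0.0000
    outer loop
      vertex 0.000 0.000 0.000
      vertex 12.846 0.000 18.576
      vertex 0.000 0.000 18.576
    endloop
  endfacet
  facet normal 1.0000 0.0000 0.0000
    outer loop
      vertex 12.846 0.000 0.000
      vertex 12.846 6.220 0.000
      vertex 12.846 6.220 18.576
    endloop
  endfacet
  facet normal 1.0000 0.0000 0.0000
    outer loop
      vertex 12.846 0.000 0.000
      vertex 12.846 6.220 18.576
      vertex 12.846 0.000 18.576
    endloop
  endfacet
  facet normal 0.0000 1.0000 0.0000
    outer loop
      vertex 12.846 6.220 0.000
      vertex 4.314 6.220 0.000
      vertex 4.314 6.220 18.576
    endloop
  endfacet
  facet normal 0.0000 1.0000 0.0000
    outer loop
      vertex 12.846 6.220 0.000
      vertex 4.314 6.220 18.576
      vertex 12.846 6.220 18.576
    endloop
  endfacet
  facet normal 1.0000 0.0000 0.0000
    outer loop
      vertex 4.314 6.220 0.000
      vertex 4.314 19.422 0.000
      vertex 4.314 19.422 18.576
    endloop
  endfacet
  facet normal 1.0000 0.0000 0.0000
    outer loop
      vertex 4.314 6.220 0.000
      vertex 4.314 19.422 18.576
      vertex 4.314 6.220 18.576
    endloop
  endfacet
  facet normal 0.0000 1.0000 0.0000
    outer loop
      vertex 4.314 19.422 0.000
      vertex 0.000 19.422 0.000
      vertex 0.000 19.422 18.576
    endloop
  endfacet
  facet normal 0.0000 1.0000 0.0000
    outer loop
      vertex 4.314 19.422 0.000
      vertex 0.000 19.422 18.576
      vertex 4.314 19.422 18.576
    endloop
  endfacet
  facet normal -1.0000 0.0000 0.0000
    outer loop
      vertex 0.000 19.422 0.000
      vertex 0.000 0.000 0.000
      vertex 0.000 0.000 18.576
    endloop
  endfacet
  facet normal -1.0000 0.0000 0.0000
    outer loop
      vertex 0.000 19.422 0.000
      vertex 0.000 0.000 18.576
      vertex 0.000 19.422 18.576
    endloop
  endfacet
endsolid part

The G0 Z moves step by Δz≈3.096 mm. Every layer's G1 loop is the same polygon, so the solid is a straight extrusion of it from z=0 to z≈18.6. Closing with flat bottom and top caps and triangulating gives 20 facets — an L-shaped prism: outer 12.8 × 19.4 mm, arm thicknesses ≈ 6.22 mm (horizontal) and 4.31 mm (vertical), extruded 18.6 mm in z.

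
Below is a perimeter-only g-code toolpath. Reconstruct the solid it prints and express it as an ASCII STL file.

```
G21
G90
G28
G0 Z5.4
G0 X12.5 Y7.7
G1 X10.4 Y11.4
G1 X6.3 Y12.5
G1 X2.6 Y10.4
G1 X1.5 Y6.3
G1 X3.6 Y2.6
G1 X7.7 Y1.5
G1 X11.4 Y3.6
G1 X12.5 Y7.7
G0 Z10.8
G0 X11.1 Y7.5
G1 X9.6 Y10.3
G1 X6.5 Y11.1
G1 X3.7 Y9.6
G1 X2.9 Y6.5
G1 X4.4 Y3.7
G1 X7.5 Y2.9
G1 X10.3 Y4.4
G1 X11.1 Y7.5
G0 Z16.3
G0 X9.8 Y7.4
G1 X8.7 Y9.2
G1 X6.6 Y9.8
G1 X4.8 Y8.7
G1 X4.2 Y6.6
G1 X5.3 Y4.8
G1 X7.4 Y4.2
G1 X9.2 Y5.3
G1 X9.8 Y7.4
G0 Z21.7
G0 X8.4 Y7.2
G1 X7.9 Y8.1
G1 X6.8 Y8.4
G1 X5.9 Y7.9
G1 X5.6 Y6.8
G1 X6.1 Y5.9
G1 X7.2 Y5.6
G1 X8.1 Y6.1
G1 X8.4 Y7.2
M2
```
solid part
  facet normal 0.0000 0.0000 -1.0000
    outer loop
      vertex 6.1 13.9 0.0
      vertex 11.3 12.5 0.0
      vertex 13.9 7.9 0.0
    endloop
  endfacet
  facet normal 0.0000 0.0000 -1.0000
    outer loop
      vertex 1.5 11.3 0.0
      vertex 6.1 13.9 0.0
      vertex 13.9 7.9 0.0
    endloop
  endfacet
  facet normal 0.0000 0.0000 -1.0000
    outer loop
      vertex 0.1 6.1 0.0
      vertex 1.5 11.3 0.0
      vertex 13.9 7.9 0.0
    endloop
  endfacet
  facet normal 0.0000 0.0000 -1.0000
    outer loop
      vertex 2.7 1.5 0.0
      vertex 0.1 6.1 0.0
      vertex 13.9 7.9 0.0
    endloop
  endfacet
  facet normal 0.0000 0.0000 -1.0000
    outer loop
      vertex 7.9 0.1 0.0
      vertex 2.7 1.5 0.0
      vertex 13.9 7.9 0.0
    endloop
  endfacet
  facet normal 0.0000 0.0000 -1.0000
    outer loop
      vertex 12.5 2.7 0.0
      vertex 7.9 0.1 0.0
      vertex 13.9 7.9 0.0
    endloop
  endfacet
  facet normal 0.8469 0.4787 0.2315
    outer loop
      vertex 13.9 7.9 0.0
      vertex 11.3 12.5 0.0
      vertex 7.0 7.0 27.1
    endloop
  endfacet
  facet normal 0.2530 0.9395 0.2308
    outer loop
      vertex 11.3 12.5 0.0
      vertex 6.1 13.9 0.0
      vertex 7.0 7.0 27.1
    endloop
  endfacet
  facet normal -0.4787 0.8469 0.2315
    outer loop
      vertex 6.1 13.9 0.0
      vertex 1.5 11.3 0.0
      vertex 7.0 7.0 27.1
    endloop
  endfacet
  facet normal -0.9395 0.2530 0.2308
    outer loop
      vertex 1.5 11.3 0.0
      vertex 0.1 6.1 0.0
      vertex 7.0 7.0 27.1
    endloop
  endfacet
  facet normal -0.8469 -0.4787 0.2315
    outer loop
      vertex 0.1 6.1 0.0
      vertex 2.7 1.5 0.0
      vertex 7.0 7.0 27.1
    endloop
  endfacet
  facet normal -0.2530 -0.9395 0.2308
    outer loop
      vertex 2.7 1.5 0.0
      vertex 7.9 0.1 0.0
      vertex 7.0 7.0 27.1
    endloop
  endfacet
  facet normal 0.4787 -0.8469 0.2315
    outer loop
      vertex 7.9 0.1 0.0
      vertex 12.5 2.7 0.0
      vertex 7.0 7.0 27.1
    endloop
  endfacet
  facet normal 0.9395 -0.2530 0.2308
    outer loop
      vertex 12.5 2.7 0.0
      vertex 13.9 7.9 0.0
      vertex 7.0 7.0 27.1
    endloop
  endfacet
endsolid part

The G0 Z moves step by Δz≈5.4 mm. The G1 loops shrink linearly with z, so the solid tapers from its base footprint up to z≈27.1. Closing with a flat bottom cap and the tapered top and triangulating gives 14 facets — a regular 8-sided pyramid, base circumscribed radius ≈ 7 mm, apex at z ≈ 27.1 mm.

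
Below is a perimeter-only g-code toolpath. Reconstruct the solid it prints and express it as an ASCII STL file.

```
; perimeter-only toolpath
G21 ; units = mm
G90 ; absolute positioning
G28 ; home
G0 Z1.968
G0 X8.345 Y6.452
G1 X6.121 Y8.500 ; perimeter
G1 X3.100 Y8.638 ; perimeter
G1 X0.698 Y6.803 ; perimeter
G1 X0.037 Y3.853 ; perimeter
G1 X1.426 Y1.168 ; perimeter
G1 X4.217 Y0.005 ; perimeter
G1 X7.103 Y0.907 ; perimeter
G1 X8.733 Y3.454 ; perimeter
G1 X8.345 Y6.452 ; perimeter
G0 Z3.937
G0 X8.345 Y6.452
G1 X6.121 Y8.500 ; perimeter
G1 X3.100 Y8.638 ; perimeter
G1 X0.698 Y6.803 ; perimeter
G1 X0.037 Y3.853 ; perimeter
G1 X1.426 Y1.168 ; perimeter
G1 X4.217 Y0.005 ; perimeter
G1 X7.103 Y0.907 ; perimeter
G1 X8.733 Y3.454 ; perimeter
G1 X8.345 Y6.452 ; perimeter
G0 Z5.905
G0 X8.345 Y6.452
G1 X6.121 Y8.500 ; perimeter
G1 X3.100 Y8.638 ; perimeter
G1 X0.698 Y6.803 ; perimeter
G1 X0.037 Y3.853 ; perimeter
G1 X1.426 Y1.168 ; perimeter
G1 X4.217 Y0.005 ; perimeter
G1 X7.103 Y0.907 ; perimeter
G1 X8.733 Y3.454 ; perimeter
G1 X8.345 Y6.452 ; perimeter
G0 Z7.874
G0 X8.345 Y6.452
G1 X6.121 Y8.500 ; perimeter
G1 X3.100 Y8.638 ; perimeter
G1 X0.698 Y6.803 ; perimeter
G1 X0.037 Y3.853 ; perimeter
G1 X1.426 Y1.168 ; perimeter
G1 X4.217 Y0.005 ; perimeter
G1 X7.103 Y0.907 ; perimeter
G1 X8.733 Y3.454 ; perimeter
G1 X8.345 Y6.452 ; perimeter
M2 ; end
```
solid part
  facet normal 0.0000 0.0000 -1.0000
    outer loop
      vertex 3.100 8.638 0.000
      vertex 6.121 8.500 0.000
      vertex 8.345 6.452 0.000
    endloop
  endfacet
  facet normal 0.0000 0.0000 -1.0000
    outer loop
      vertex 0.698 6.803 0.000
      vertex 3.100 8.638 0.000
      vertex 8.345 6.452 0.000
    endloop
  endfacet
  facet normal 0.0000 0.0000 -1.0000
    outer loop
      vertex 0.037 3.853 0.000
      vertex 0.698 6.803 0.000
      vertex 8.345 6.452 0.000
    endloop
  endfacet
  facet normal 0.0000 0.0000 -1.0000
    outer loop
      vertex 1.426 1.168 0.000
      vertex 0.037 3.853 0.000
      vertex 8.345 6.452 0.000
    endloop
  endfacet
  facet normal 0.0000 0.0000 -1.0000
    outer loop
      vertex 4.217 0.005 0.000
      vertex 1.426 1.168 0.000
      vertex 8.345 6.452 0.000
    endloop
  endfacet
  facet normal 0.0000 0.0000 -1.0000
    outer loop
      vertex 7.103 0.907 0.000
      vertex 4.217 0.005 0.000
      vertex 8.345 6.452 0.000
    endloop
  endfacet
  facet normal 0.0000 0.0000 -1.0000
    outer loop
      vertex 8.733 3.454 0.000
      vertex 7.103 0.907 0.000
      vertex 8.345 6.452 0.000
    endloop
  endfacet
  facet normal 0.0000 0.0000 1.0000
    outer loop
      vertex 8.345 6.452 7.874
      vertex 6.121 8.500 7.874
      vertex 3.100 8.638 7.874
    endloop
  endfacet
  facet normal 0.0000 0.0000 1.0000
    outer loop
      vertex 8.345 6.452 7.874
      vertex 3.100 8.638 7.874
      vertex 0.698 6.803 7.874
    endloop
  endfacet
  facet normal 0.0000 0.0000 1.0000
    outer loop
      vertex 8.345 6.452 7.874
      vertex 0.698 6.803 7.874
      vertex 0.037 3.853 7.874
    endloop
  endfacet
  facet normal 0.0000 0.0000 1.0000
    outer loop
      vertex 8.345 6.452 7.874
      vertex 0.037 3.853 7.874
      vertex 1.426 1.168 7.874
    endloop
  endfacet
  facet normal 0.0000 0.0000 1.0000
    outer loop
      vertex 8.345 6.452 7.874
      vertex 1.426 1.168 7.874
      vertex 4.217 0.005 7.874
    endloop
  endfacet
  facet normal 0.0000 0.0000 1.0000
    outer loop
      vertex 8.345 6.452 7.874
      vertex 4.217 0.005 7.874
      vertex 7.103 0.907 7.874
    endloop
  endfacet
  facet normal 0.0000 0.0000 1.0000
    outer loop
      vertex 8.345 6.452 7.874
      vertex 7.103 0.907 7.874
      vertex 8.733 3.454 7.874
    endloop
  endfacet
  facet normal 0.6774 0.7356 0.0000
    outer loop
      vertex 8.345 6.452 0.000
      vertex 6.121 8.500 0.000
      vertex 6.121 8.500 7.874
    endloop
  endfacet
  facet normal 0.6774 0.7356 0.0000
    outer loop
      vertex 8.345 6.452 0.000
      vertex 6.121 8.500 7.874
      vertex 8.345 6.452 7.874
    endloop
  endfacet
  facet normal 0.0456 0.9990 0.0000
    outer loop
      vertex 6.121 8.500 0.000
      vertex 3.100 8.638 0.000
      vertex 3.100 8.638 7.874
    endloop
  endfacet
  facet normal 0.0456 0.9990 0.0000
    outer loop
      vertex 6.121 8.500 0.000
      vertex 3.100 8.638 7.874
      vertex 6.121 8.500 7.874
    endloop
  endfacet
  facet normal -0.6071 0.7946 0.0000
    outer loop
      vertex 3.100 8.638 0.000
      vertex 0.698 6.803 0.000
      vertex 0.698 6.803 7.874
    endloop
  endfacet
  facet normal -0.6071 0.7946 0.0000
    outer loop
      vertex 3.100 8.638 0.000
      vertex 0.698 6.803 7.874
      vertex 3.100 8.638 7.874
    endloop
  endfacet
  facet normal -0.9758 0.2186 0.0000
    outer loop
      vertex 0.698 6.803 0.000
      vertex 0.037 3.853 0.000
      vertex 0.037 3.853 7.874
    endloop
  endfacet
  facet normal -0.9758 0.2186 0.0000
    outer loop
      vertex 0.698 6.803 0.000
      vertex 0.037 3.853 7.874
      vertex 0.698 6.803 7.874
    endloop
  endfacet
  facet normal -0.8882 -0.4595 0.0000
    outer loop
      vertex 0.037 3.853 0.000
      vertex 1.426 1.168 0.000
      vertex 1.426 1.168 7.874
    endloop
  endfacet
  facet normal -0.8882 -0.4595 0.0000
    outer loop
      vertex 0.037 3.853 0.000
      vertex 1.426 1.168 7.874
      vertex 0.037 3.853 7.874
    endloop
  endfacet
  facet normal -0.3846 -0.9231 0.0000
    outer loop
      vertex 1.426 1.168 0.000
      vertex 4.217 0.005 0.000
      vertex 4.217 0.005 7.874
    endloop
  endfacet
  facet normal -0.3846 -0.9231 0.0000
    outer loop
      vertex 1.426 1.168 0.000
      vertex 4.217 0.005 7.874
      vertex 1.426 1.168 7.874
    endloop
  endfacet
  facet normal 0.2983 -0.9545 0.0000
    outer loop
      vertex 4.217 0.005 0.000
      vertex 7.103 0.907 0.000
      vertex 7.103 0.907 7.874
    endloop
  endfacet
  facet normal 0.2983 -0.9545 0.0000
    outer loop
      vertex 4.217 0.005 0.000
      vertex 7.103 0.907 7.874
      vertex 4.217 0.005 7.874
    endloop
  endfacet
  facet normal 0.8423 -0.5390 0.0000
    outer loop
      vertex 7.103 0.907 0.000
      vertex 8.733 3.454 0.000
      vertex 8.733 3.454 7.874
    endloop
  endfacet
  facet normal 0.8423 -0.5390 0.0000
    outer loop
      vertex 7.103 0.907 0.000
      vertex 8.733 3.454 7.874
      vertex 7.103 0.907 7.874
    endloop
  endfacet
  facet normal 0.9917 0.1283 0.0000
    outer loop
      vertex 8.733 3.454 0.000
      vertex 8.345 6.452 0.000
      vertex 8.345 6.452 7.874
    endloop
  endfacet
  facet normal 0.9917 0.1283 0.0000
    outer loop
      vertex 8.733 3.454 0.000
      vertex 8.345 6.452 7.874
      vertex 8.733 3.454 7.874
    endloop
  endfacet
endsolid part

The G0 Z moves step by Δz≈1.968 mm. Every layer's G1 loop is the same polygon, so the solid is a straight extrusion of it from z=0 to z≈7.87. Closing with flat bottom and top caps and triangulating gives 32 facets — a regular 9-sided prism (a cylinder approximated with 9 flat sides), circumscribed radius ≈ 4.42 mm, height ≈ 7.87 mm.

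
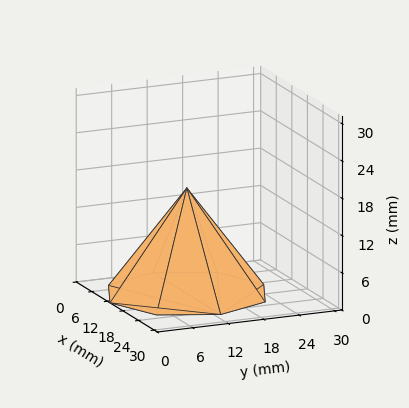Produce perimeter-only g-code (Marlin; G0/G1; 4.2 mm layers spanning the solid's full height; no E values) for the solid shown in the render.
Reading the render: the shape is a regular 8-sided pyramid, base circumscribed radius ≈ 13 mm, apex at z ≈ 17 mm (dimensions read to the nearest mm from the axis ticks). For the g-code, the solid's height is divided into equal slices at the stated Δz and each level perimeter traced with G1 moves after a G0 lift.

; perimeter-only toolpath
G21 ; units = mm
G90 ; absolute positioning
G28 ; home
; layer 1
G0 Z4.2
G0 X22.8 Y13.0
G1 X19.9 Y19.9
G1 X13.0 Y22.8
G1 X6.1 Y19.9
G1 X3.2 Y13.0
G1 X6.1 Y6.1
G1 X13.0 Y3.2
G1 X19.9 Y6.1
G1 X22.8 Y13.0
; layer 2
G0 Z8.5
G0 X19.5 Y13.0
G1 X17.6 Y17.6
G1 X13.0 Y19.5
G1 X8.4 Y17.6
G1 X6.5 Y13.0
G1 X8.4 Y8.4
G1 X13.0 Y6.5
G1 X17.6 Y8.4
G1 X19.5 Y13.0
; layer 3
G0 Z12.8
G0 X16.2 Y13.0
G1 X15.3 Y15.3
G1 X13.0 Y16.2
G1 X10.7 Y15.3
G1 X9.8 Y13.0
G1 X10.7 Y10.7
G1 X13.0 Y9.8
G1 X15.3 Y10.7
G1 X16.2 Y13.0
M2 ; end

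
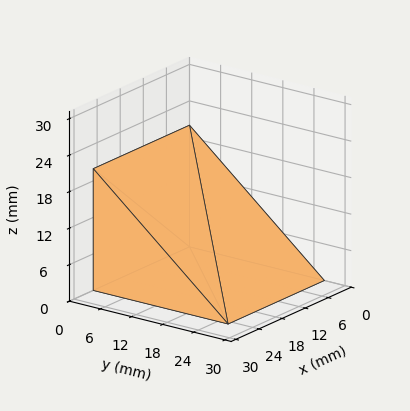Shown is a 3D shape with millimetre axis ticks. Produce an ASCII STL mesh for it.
Reading the render: the shape is a wedge (ramp): 25 × 26 mm base, rising to 20 mm along the y=0 edge and sloping linearly to z=0 at y=26 (dimensions read to the nearest mm from the axis ticks). For the STL, each face is triangulated and given an outward normal.

solid part
  facet normal 0.0000 0.0000 -1.0000
    outer loop
      vertex 25.00 26.00 0.00
      vertex 25.00 0.00 0.00
      vertex 0.00 0.00 0.00
    endloop
  endfacet
  facet normal 0.0000 0.0000 -1.0000
    outer loop
      vertex 0.00 26.00 0.00
      vertex 25.00 26.00 0.00
      vertex 0.00 0.00 0.00
    endloop
  endfacet
  facet normal 0.0000 -1.0000 0.0000
    outer loop
      vertex 0.00 0.00 0.00
      vertex 25.00 0.00 0.00
      vertex 25.00 0.00 20.00
    endloop
  endfacet
  facet normal 0.0000 -1.0000 0.0000
    outer loop
      vertex 0.00 0.00 0.00
      vertex 25.00 0.00 20.00
      vertex 0.00 0.00 20.00
    endloop
  endfacet
  facet normal 0.0000 0.6097 0.7926
    outer loop
      vertex 0.00 0.00 20.00
      vertex 25.00 0.00 20.00
      vertex 25.00 26.00 0.00
    endloop
  endfacet
  facet normal 0.0000 0.6097 0.7926
    outer loop
      vertex 0.00 0.00 20.00
      vertex 25.00 26.00 0.00
      vertex 0.00 26.00 0.00
    endloop
  endfacet
  facet normal -1.0000 0.0000 0.0000
    outer loop
      vertex 0.00 0.00 20.00
      vertex 0.00 26.00 0.00
      vertex 0.00 0.00 0.00
    endloop
  endfacet
  facet normal 1.0000 0.0000 0.0000
    outer loop
      vertex 25.00 0.00 0.00
      vertex 25.00 26.00 0.00
      vertex 25.00 0.00 20.00
    endloop
  endfacet
endsolid part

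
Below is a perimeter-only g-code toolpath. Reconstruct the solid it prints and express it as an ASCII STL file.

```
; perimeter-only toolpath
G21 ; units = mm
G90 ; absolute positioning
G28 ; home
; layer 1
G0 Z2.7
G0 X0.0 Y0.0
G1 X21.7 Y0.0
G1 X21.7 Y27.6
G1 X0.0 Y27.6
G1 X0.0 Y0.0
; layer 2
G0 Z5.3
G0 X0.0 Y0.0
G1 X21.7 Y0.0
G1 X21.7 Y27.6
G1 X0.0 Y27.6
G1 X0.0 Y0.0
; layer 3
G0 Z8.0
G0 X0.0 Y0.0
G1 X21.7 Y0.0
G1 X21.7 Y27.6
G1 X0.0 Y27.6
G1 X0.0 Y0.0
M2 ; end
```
solid part
  facet normal 0.0000 0.0000 -1.0000
    outer loop
      vertex 21.7 27.6 0.0
      vertex 21.7 0.0 0.0
      vertex 0.0 0.0 0.0
    endloop
  endfacet
  facet normal 0.0000 0.0000 -1.0000
    outer loop
      vertex 0.0 27.6 0.0
      vertex 21.7 27.6 0.0
      vertex 0.0 0.0 0.0
    endloop
  endfacet
  facet normal 0.0000 0.0000 1.0000
    outer loop
      vertex 0.0 0.0 8.0
      vertex 21.7 0.0 8.0
      vertex 21.7 27.6 8.0
    endloop
  endfacet
  facet normal 0.0000 0.0000 1.0000
    outer loop
      vertex 0.0 0.0 8.0
      vertex 21.7 27.6 8.0
      vertex 0.0 27.6 8.0
    endloop
  endfacet
  facet normal 0.0000 -1.0000 0.0000
    outer loop
      vertex 0.0 0.0 0.0
      vertex 21.7 0.0 0.0
      vertex 21.7 0.0 8.0
    endloop
  endfacet
  facet normal 0.0000 -1.0000 0.0000
    outer loop
      vertex 0.0 0.0 0.0
      vertex 21.7 0.0 8.0
      vertex 0.0 0.0 8.0
    endloop
  endfacet
  facet normal 0.0000 1.0000 0.0000
    outer loop
      vertex 21.7 27.6 8.0
      vertex 21.7 27.6 0.0
      vertex 0.0 27.6 0.0
    endloop
  endfacet
  facet normal 0.0000 1.0000 0.0000
    outer loop
      vertex 0.0 27.6 8.0
      vertex 21.7 27.6 8.0
      vertex 0.0 27.6 0.0
    endloop
  endfacet
  facet normal -1.0000 0.0000 0.0000
    outer loop
      vertex 0.0 27.6 8.0
      vertex 0.0 27.6 0.0
      vertex 0.0 0.0 0.0
    endloop
  endfacet
  facet normal -1.0000 0.0000 0.0000
    outer loop
      vertex 0.0 0.0 8.0
      vertex 0.0 27.6 8.0
      vertex 0.0 0.0 0.0
    endloop
  endfacet
  facet normal 1.0000 0.0000 0.0000
    outer loop
      vertex 21.7 0.0 0.0
      vertex 21.7 27.6 0.0
      vertex 21.7 27.6 8.0
    endloop
  endfacet
  facet normal 1.0000 0.0000 0.0000
    outer loop
      vertex 21.7 0.0 0.0
      vertex 21.7 27.6 8.0
      vertex 21.7 0.0 8.0
    endloop
  endfacet
endsolid part

The G0 Z moves step by Δz≈2.7 mm. Every layer's G1 loop is the same polygon, so the solid is a straight extrusion of it from z=0 to z≈8. Closing with flat bottom and top caps and triangulating gives 12 facets — a rectangular box, roughly 21.7 × 27.6 mm footprint and 8 mm tall.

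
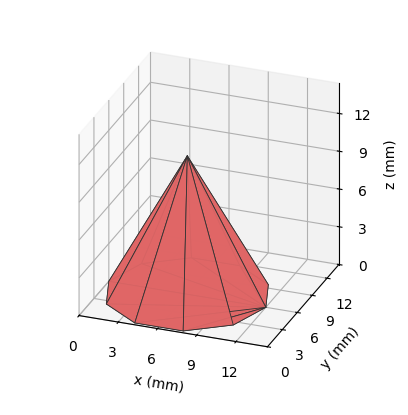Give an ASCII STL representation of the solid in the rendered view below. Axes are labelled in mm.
Reading the render: the shape is a regular 10-sided pyramid, base circumscribed radius ≈ 6 mm, apex at z ≈ 11 mm (dimensions read to the nearest mm from the axis ticks). For the STL, each face is triangulated and given an outward normal.

solid part
  facet normal 0.0000 0.0000 -1.0000
    outer loop
      vertex 7.85 11.71 0.00
      vertex 10.85 9.53 0.00
      vertex 12.00 6.00 0.00
    endloop
  endfacet
  facet normal 0.0000 0.0000 -1.0000
    outer loop
      vertex 4.15 11.71 0.00
      vertex 7.85 11.71 0.00
      vertex 12.00 6.00 0.00
    endloop
  endfacet
  facet normal 0.0000 0.0000 -1.0000
    outer loop
      vertex 1.15 9.53 0.00
      vertex 4.15 11.71 0.00
      vertex 12.00 6.00 0.00
    endloop
  endfacet
  facet normal 0.0000 0.0000 -1.0000
    outer loop
      vertex 0.00 6.00 0.00
      vertex 1.15 9.53 0.00
      vertex 12.00 6.00 0.00
    endloop
  endfacet
  facet normal 0.0000 0.0000 -1.0000
    outer loop
      vertex 1.15 2.47 0.00
      vertex 0.00 6.00 0.00
      vertex 12.00 6.00 0.00
    endloop
  endfacet
  facet normal 0.0000 0.0000 -1.0000
    outer loop
      vertex 4.15 0.29 0.00
      vertex 1.15 2.47 0.00
      vertex 12.00 6.00 0.00
    endloop
  endfacet
  facet normal 0.0000 0.0000 -1.0000
    outer loop
      vertex 7.85 0.29 0.00
      vertex 4.15 0.29 0.00
      vertex 12.00 6.00 0.00
    endloop
  endfacet
  facet normal 0.0000 0.0000 -1.0000
    outer loop
      vertex 10.85 2.47 0.00
      vertex 7.85 0.29 0.00
      vertex 12.00 6.00 0.00
    endloop
  endfacet
  facet normal 0.8441 0.2750 0.4604
    outer loop
      vertex 12.00 6.00 0.00
      vertex 10.85 9.53 0.00
      vertex 6.00 6.00 11.00
    endloop
  endfacet
  facet normal 0.5218 0.7181 0.4605
    outer loop
      vertex 10.85 9.53 0.00
      vertex 7.85 11.71 0.00
      vertex 6.00 6.00 11.00
    endloop
  endfacet
  facet normal 0.0000 0.8875 0.4607
    outer loop
      vertex 7.85 11.71 0.00
      vertex 4.15 11.71 0.00
      vertex 6.00 6.00 11.00
    endloop
  endfacet
  facet normal -0.5218 0.7181 0.4605
    outer loop
      vertex 4.15 11.71 0.00
      vertex 1.15 9.53 0.00
      vertex 6.00 6.00 11.00
    endloop
  endfacet
  facet normal -0.8441 0.2750 0.4604
    outer loop
      vertex 1.15 9.53 0.00
      vertex 0.00 6.00 0.00
      vertex 6.00 6.00 11.00
    endloop
  endfacet
  facet normal -0.8441 -0.2750 0.4604
    outer loop
      vertex 0.00 6.00 0.00
      vertex 1.15 2.47 0.00
      vertex 6.00 6.00 11.00
    endloop
  endfacet
  facet normal -0.5218 -0.7181 0.4605
    outer loop
      vertex 1.15 2.47 0.00
      vertex 4.15 0.29 0.00
      vertex 6.00 6.00 11.00
    endloop
  endfacet
  facet normal 0.0000 -0.8875 0.4607
    outer loop
      vertex 4.15 0.29 0.00
      vertex 7.85 0.29 0.00
      vertex 6.00 6.00 11.00
    endloop
  endfacet
  facet normal 0.5218 -0.7181 0.4605
    outer loop
      vertex 7.85 0.29 0.00
      vertex 10.85 2.47 0.00
      vertex 6.00 6.00 11.00
    endloop
  endfacet
  facet normal 0.8441 -0.2750 0.4604
    outer loop
      vertex 10.85 2.47 0.00
      vertex 12.00 6.00 0.00
      vertex 6.00 6.00 11.00
    endloop
  endfacet
endsolid part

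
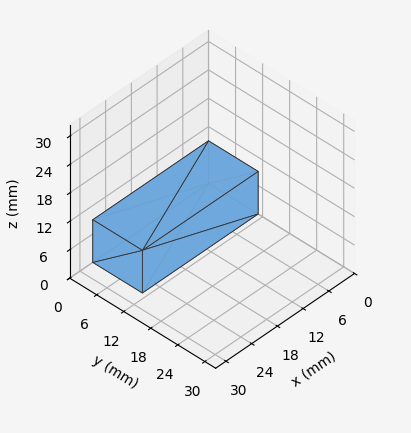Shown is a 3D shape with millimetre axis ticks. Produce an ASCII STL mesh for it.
Reading the render: the shape is a rectangular box, roughly 27 × 11 mm footprint and 9 mm tall (dimensions read to the nearest mm from the axis ticks). For the STL, each face is triangulated and given an outward normal.

solid part
  facet normal 0.0000 0.0000 -1.0000
    outer loop
      vertex 27.00 11.00 0.00
      vertex 27.00 0.00 0.00
      vertex 0.00 0.00 0.00
    endloop
  endfacet
  facet normal 0.0000 0.0000 -1.0000
    outer loop
      vertex 0.00 11.00 0.00
      vertex 27.00 11.00 0.00
      vertex 0.00 0.00 0.00
    endloop
  endfacet
  facet normal 0.0000 0.0000 1.0000
    outer loop
      vertex 0.00 0.00 9.00
      vertex 27.00 0.00 9.00
      vertex 27.00 11.00 9.00
    endloop
  endfacet
  facet normal 0.0000 0.0000 1.0000
    outer loop
      vertex 0.00 0.00 9.00
      vertex 27.00 11.00 9.00
      vertex 0.00 11.00 9.00
    endloop
  endfacet
  facet normal 0.0000 -1.0000 0.0000
    outer loop
      vertex 0.00 0.00 0.00
      vertex 27.00 0.00 0.00
      vertex 27.00 0.00 9.00
    endloop
  endfacet
  facet normal 0.0000 -1.0000 0.0000
    outer loop
      vertex 0.00 0.00 0.00
      vertex 27.00 0.00 9.00
      vertex 0.00 0.00 9.00
    endloop
  endfacet
  facet normal 0.0000 1.0000 0.0000
    outer loop
      vertex 27.00 11.00 9.00
      vertex 27.00 11.00 0.00
      vertex 0.00 11.00 0.00
    endloop
  endfacet
  facet normal 0.0000 1.0000 0.0000
    outer loop
      vertex 0.00 11.00 9.00
      vertex 27.00 11.00 9.00
      vertex 0.00 11.00 0.00
    endloop
  endfacet
  facet normal -1.0000 0.0000 0.0000
    outer loop
      vertex 0.00 11.00 9.00
      vertex 0.00 11.00 0.00
      vertex 0.00 0.00 0.00
    endloop
  endfacet
  facet normal -1.0000 0.0000 0.0000
    outer loop
      vertex 0.00 0.00 9.00
      vertex 0.00 11.00 9.00
      vertex 0.00 0.00 0.00
    endloop
  endfacet
  facet normal 1.0000 0.0000 0.0000
    outer loop
      vertex 27.00 0.00 0.00
      vertex 27.00 11.00 0.00
      vertex 27.00 11.00 9.00
    endloop
  endfacet
  facet normal 1.0000 0.0000 0.0000
    outer loop
      vertex 27.00 0.00 0.00
      vertex 27.00 11.00 9.00
      vertex 27.00 0.00 9.00
    endloop
  endfacet
endsolid part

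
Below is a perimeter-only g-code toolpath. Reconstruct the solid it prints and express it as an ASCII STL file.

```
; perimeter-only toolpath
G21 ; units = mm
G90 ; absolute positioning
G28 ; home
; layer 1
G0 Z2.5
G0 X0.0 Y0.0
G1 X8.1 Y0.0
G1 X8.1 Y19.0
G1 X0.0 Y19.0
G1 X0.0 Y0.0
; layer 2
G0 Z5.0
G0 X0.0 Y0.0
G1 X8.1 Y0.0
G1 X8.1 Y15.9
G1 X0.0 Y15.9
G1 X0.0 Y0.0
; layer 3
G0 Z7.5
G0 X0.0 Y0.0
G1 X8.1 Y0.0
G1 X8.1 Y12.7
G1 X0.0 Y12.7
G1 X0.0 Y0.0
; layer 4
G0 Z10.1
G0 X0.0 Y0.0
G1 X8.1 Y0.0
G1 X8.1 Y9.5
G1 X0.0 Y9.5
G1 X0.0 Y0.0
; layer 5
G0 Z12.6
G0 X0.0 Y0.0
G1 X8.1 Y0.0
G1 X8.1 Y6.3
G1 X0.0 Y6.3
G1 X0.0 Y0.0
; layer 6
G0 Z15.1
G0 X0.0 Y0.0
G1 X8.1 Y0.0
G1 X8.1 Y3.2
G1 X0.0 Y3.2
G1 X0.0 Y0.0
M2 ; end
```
solid part
  facet normal 0.0000 0.0000 -1.0000
    outer loop
      vertex 8.1 22.2 0.0
      vertex 8.1 0.0 0.0
      vertex 0.0 0.0 0.0
    endloop
  endfacet
  facet normal 0.0000 0.0000 -1.0000
    outer loop
      vertex 0.0 22.2 0.0
      vertex 8.1 22.2 0.0
      vertex 0.0 0.0 0.0
    endloop
  endfacet
  facet normal 0.0000 -1.0000 0.0000
    outer loop
      vertex 0.0 0.0 0.0
      vertex 8.1 0.0 0.0
      vertex 8.1 0.0 17.6
    endloop
  endfacet
  facet normal 0.0000 -1.0000 0.0000
    outer loop
      vertex 0.0 0.0 0.0
      vertex 8.1 0.0 17.6
      vertex 0.0 0.0 17.6
    endloop
  endfacet
  facet normal 0.0000 0.6212 0.7836
    outer loop
      vertex 0.0 0.0 17.6
      vertex 8.1 0.0 17.6
      vertex 8.1 22.2 0.0
    endloop
  endfacet
  facet normal 0.0000 0.6212 0.7836
    outer loop
      vertex 0.0 0.0 17.6
      vertex 8.1 22.2 0.0
      vertex 0.0 22.2 0.0
    endloop
  endfacet
  facet normal -1.0000 0.0000 0.0000
    outer loop
      vertex 0.0 0.0 17.6
      vertex 0.0 22.2 0.0
      vertex 0.0 0.0 0.0
    endloop
  endfacet
  facet normal 1.0000 0.0000 0.0000
    outer loop
      vertex 8.1 0.0 0.0
      vertex 8.1 22.2 0.0
      vertex 8.1 0.0 17.6
    endloop
  endfacet
endsolid part

The G0 Z moves step by Δz≈2.5 mm. The G1 loops shrink linearly with z, so the solid tapers from its base footprint up to z≈17.6. Closing with a flat bottom cap and the tapered top and triangulating gives 8 facets — a wedge (ramp): 8.1 × 22.2 mm base, rising to 17.6 mm along the y=0 edge and sloping linearly to z=0 at y=22.2.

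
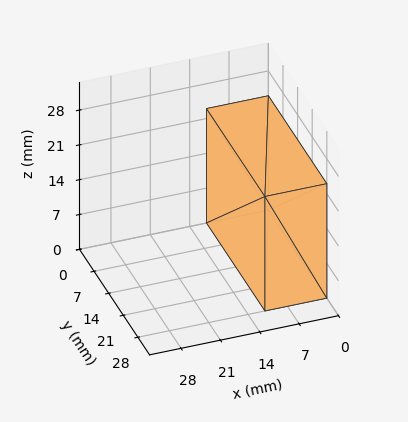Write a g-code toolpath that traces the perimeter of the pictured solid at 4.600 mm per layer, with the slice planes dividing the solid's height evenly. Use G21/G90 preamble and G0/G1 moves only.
Reading the render: the shape is a rectangular box, roughly 11 × 28 mm footprint and 23 mm tall (dimensions read to the nearest mm from the axis ticks). For the g-code, the solid's height is divided into equal slices at the stated Δz and each level perimeter traced with G1 moves after a G0 lift.

; perimeter-only toolpath
G21 ; units = mm
G90 ; absolute positioning
G28 ; home
; layer 1
G0 Z4.600
G0 X0.000 Y0.000
G1 X11.000 Y0.000
G1 X11.000 Y28.000
G1 X0.000 Y28.000
G1 X0.000 Y0.000
; layer 2
G0 Z9.200
G0 X0.000 Y0.000
G1 X11.000 Y0.000
G1 X11.000 Y28.000
G1 X0.000 Y28.000
G1 X0.000 Y0.000
; layer 3
G0 Z13.800
G0 X0.000 Y0.000
G1 X11.000 Y0.000
G1 X11.000 Y28.000
G1 X0.000 Y28.000
G1 X0.000 Y0.000
; layer 4
G0 Z18.400
G0 X0.000 Y0.000
G1 X11.000 Y0.000
G1 X11.000 Y28.000
G1 X0.000 Y28.000
G1 X0.000 Y0.000
; layer 5
G0 Z23.000
G0 X0.000 Y0.000
G1 X11.000 Y0.000
G1 X11.000 Y28.000
G1 X0.000 Y28.000
G1 X0.000 Y0.000
M2 ; end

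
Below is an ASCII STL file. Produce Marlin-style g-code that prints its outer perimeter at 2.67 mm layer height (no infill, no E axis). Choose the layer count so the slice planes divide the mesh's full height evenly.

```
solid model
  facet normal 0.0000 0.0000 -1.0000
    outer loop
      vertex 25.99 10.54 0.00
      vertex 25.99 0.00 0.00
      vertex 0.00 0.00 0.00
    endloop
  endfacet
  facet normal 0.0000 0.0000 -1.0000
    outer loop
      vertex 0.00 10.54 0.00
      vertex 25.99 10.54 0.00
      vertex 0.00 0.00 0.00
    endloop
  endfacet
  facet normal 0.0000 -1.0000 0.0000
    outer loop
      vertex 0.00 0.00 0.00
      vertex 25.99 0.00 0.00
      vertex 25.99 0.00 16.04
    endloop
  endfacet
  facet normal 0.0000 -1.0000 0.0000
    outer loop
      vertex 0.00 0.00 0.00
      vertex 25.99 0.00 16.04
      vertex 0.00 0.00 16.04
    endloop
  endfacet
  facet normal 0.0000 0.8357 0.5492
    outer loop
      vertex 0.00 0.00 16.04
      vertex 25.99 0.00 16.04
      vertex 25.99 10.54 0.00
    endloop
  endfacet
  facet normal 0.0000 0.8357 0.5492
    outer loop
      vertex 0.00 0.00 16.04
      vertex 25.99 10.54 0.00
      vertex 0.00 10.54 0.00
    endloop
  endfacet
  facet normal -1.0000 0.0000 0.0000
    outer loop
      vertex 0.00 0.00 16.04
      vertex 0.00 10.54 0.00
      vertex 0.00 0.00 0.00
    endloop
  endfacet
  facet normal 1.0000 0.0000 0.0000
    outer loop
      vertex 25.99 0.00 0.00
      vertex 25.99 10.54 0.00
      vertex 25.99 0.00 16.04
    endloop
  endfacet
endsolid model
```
; perimeter-only toolpath
G21 ; units = mm
G90 ; absolute positioning
G28 ; home
; layer 1
G0 Z2.67
G0 X0.00 Y0.00
G1 X25.99 Y0.00
G1 X25.99 Y8.78
G1 X0.00 Y8.78
G1 X0.00 Y0.00
; layer 2
G0 Z5.35
G0 X0.00 Y0.00
G1 X25.99 Y0.00
G1 X25.99 Y7.03
G1 X0.00 Y7.03
G1 X0.00 Y0.00
; layer 3
G0 Z8.02
G0 X0.00 Y0.00
G1 X25.99 Y0.00
G1 X25.99 Y5.27
G1 X0.00 Y5.27
G1 X0.00 Y0.00
; layer 4
G0 Z10.69
G0 X0.00 Y0.00
G1 X25.99 Y0.00
G1 X25.99 Y3.51
G1 X0.00 Y3.51
G1 X0.00 Y0.00
; layer 5
G0 Z13.37
G0 X0.00 Y0.00
G1 X25.99 Y0.00
G1 X25.99 Y1.76
G1 X0.00 Y1.76
G1 X0.00 Y0.00
M2 ; end

The solid is a wedge (ramp): 26 × 10.5 mm base, rising to 16 mm along the y=0 edge and sloping linearly to z=0 at y=10.5. Slicing at Δz = 2.67 mm — 6 equal slices spanning the solid's height, so layer i sits at z = i·h/6 — gives 5 non-empty perimeters. Each is a 4-segment closed polygon; G0 lifts to the layer z and rapids to the start vertex, then G1 traces the edges. The cross-section shrinks linearly with z (the slice at the apex is degenerate and omitted).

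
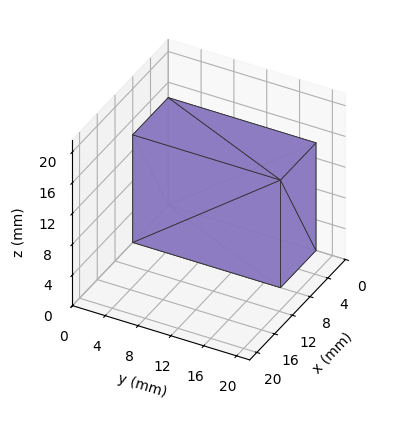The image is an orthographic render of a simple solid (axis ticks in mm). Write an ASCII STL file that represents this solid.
Reading the render: the shape is a rectangular box, roughly 8 × 18 mm footprint and 14 mm tall (dimensions read to the nearest mm from the axis ticks). For the STL, each face is triangulated and given an outward normal.

solid part
  facet normal 0.0000 0.0000 -1.0000
    outer loop
      vertex 8.00 18.00 0.00
      vertex 8.00 0.00 0.00
      vertex 0.00 0.00 0.00
    endloop
  endfacet
  facet normal 0.0000 0.0000 -1.0000
    outer loop
      vertex 0.00 18.00 0.00
      vertex 8.00 18.00 0.00
      vertex 0.00 0.00 0.00
    endloop
  endfacet
  facet normal 0.0000 0.0000 1.0000
    outer loop
      vertex 0.00 0.00 14.00
      vertex 8.00 0.00 14.00
      vertex 8.00 18.00 14.00
    endloop
  endfacet
  facet normal 0.0000 0.0000 1.0000
    outer loop
      vertex 0.00 0.00 14.00
      vertex 8.00 18.00 14.00
      vertex 0.00 18.00 14.00
    endloop
  endfacet
  facet normal 0.0000 -1.0000 0.0000
    outer loop
      vertex 0.00 0.00 0.00
      vertex 8.00 0.00 0.00
      vertex 8.00 0.00 14.00
    endloop
  endfacet
  facet normal 0.0000 -1.0000 0.0000
    outer loop
      vertex 0.00 0.00 0.00
      vertex 8.00 0.00 14.00
      vertex 0.00 0.00 14.00
    endloop
  endfacet
  facet normal 0.0000 1.0000 0.0000
    outer loop
      vertex 8.00 18.00 14.00
      vertex 8.00 18.00 0.00
      vertex 0.00 18.00 0.00
    endloop
  endfacet
  facet normal 0.0000 1.0000 0.0000
    outer loop
      vertex 0.00 18.00 14.00
      vertex 8.00 18.00 14.00
      vertex 0.00 18.00 0.00
    endloop
  endfacet
  facet normal -1.0000 0.0000 0.0000
    outer loop
      vertex 0.00 18.00 14.00
      vertex 0.00 18.00 0.00
      vertex 0.00 0.00 0.00
    endloop
  endfacet
  facet normal -1.0000 0.0000 0.0000
    outer loop
      vertex 0.00 0.00 14.00
      vertex 0.00 18.00 14.00
      vertex 0.00 0.00 0.00
    endloop
  endfacet
  facet normal 1.0000 0.0000 0.0000
    outer loop
      vertex 8.00 0.00 0.00
      vertex 8.00 18.00 0.00
      vertex 8.00 18.00 14.00
    endloop
  endfacet
  facet normal 1.0000 0.0000 0.0000
    outer loop
      vertex 8.00 0.00 0.00
      vertex 8.00 18.00 14.00
      vertex 8.00 0.00 14.00
    endloop
  endfacet
endsolid part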